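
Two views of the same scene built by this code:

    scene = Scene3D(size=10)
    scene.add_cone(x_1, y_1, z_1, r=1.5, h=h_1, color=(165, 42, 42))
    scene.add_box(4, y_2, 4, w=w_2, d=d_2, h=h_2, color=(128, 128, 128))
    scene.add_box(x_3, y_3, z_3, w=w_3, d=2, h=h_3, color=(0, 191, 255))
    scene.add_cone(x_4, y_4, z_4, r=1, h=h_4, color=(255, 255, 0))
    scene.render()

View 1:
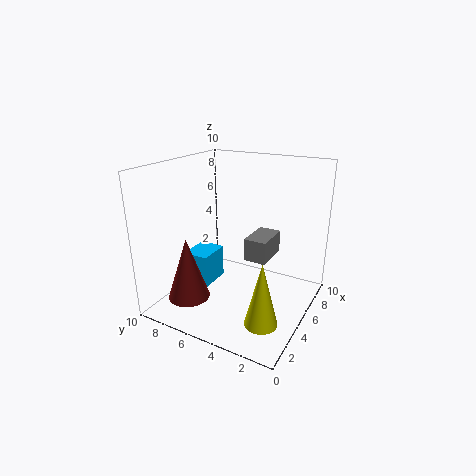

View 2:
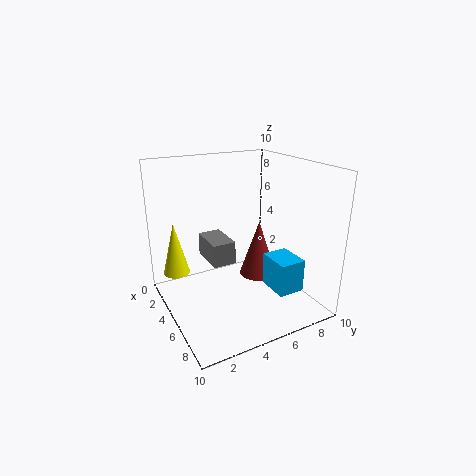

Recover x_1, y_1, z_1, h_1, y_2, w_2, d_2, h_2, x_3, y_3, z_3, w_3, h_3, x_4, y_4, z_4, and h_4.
x_1 = 3, y_1 = 8, z_1 = 0.5, h_1 = 4.5, y_2 = 2.5, w_2 = 2.5, d_2 = 1.5, h_2 = 1.5, x_3 = 4.5, y_3 = 7.5, z_3 = 0.5, w_3 = 2.5, h_3 = 2.5, x_4 = 1.5, y_4 = 1.5, z_4 = 1.5, h_4 = 4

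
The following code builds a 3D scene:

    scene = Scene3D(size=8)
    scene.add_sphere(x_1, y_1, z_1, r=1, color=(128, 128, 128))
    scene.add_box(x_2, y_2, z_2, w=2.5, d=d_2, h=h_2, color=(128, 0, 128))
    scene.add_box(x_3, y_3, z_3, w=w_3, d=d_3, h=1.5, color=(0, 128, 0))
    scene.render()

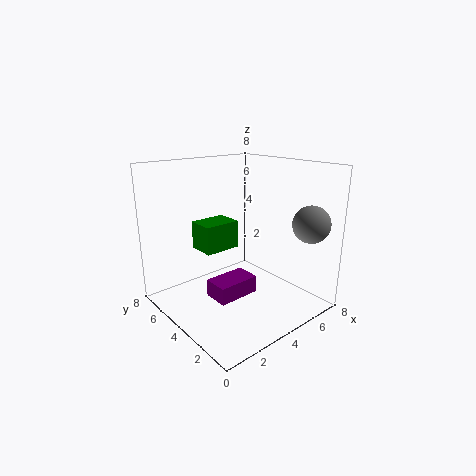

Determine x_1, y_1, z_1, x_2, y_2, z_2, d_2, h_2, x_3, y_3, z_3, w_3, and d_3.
x_1 = 6.5
y_1 = 1
z_1 = 5
x_2 = 2.5
y_2 = 3.5
z_2 = 0.5
d_2 = 1.5
h_2 = 1
x_3 = 2
y_3 = 4
z_3 = 3.5
w_3 = 2
d_3 = 1.5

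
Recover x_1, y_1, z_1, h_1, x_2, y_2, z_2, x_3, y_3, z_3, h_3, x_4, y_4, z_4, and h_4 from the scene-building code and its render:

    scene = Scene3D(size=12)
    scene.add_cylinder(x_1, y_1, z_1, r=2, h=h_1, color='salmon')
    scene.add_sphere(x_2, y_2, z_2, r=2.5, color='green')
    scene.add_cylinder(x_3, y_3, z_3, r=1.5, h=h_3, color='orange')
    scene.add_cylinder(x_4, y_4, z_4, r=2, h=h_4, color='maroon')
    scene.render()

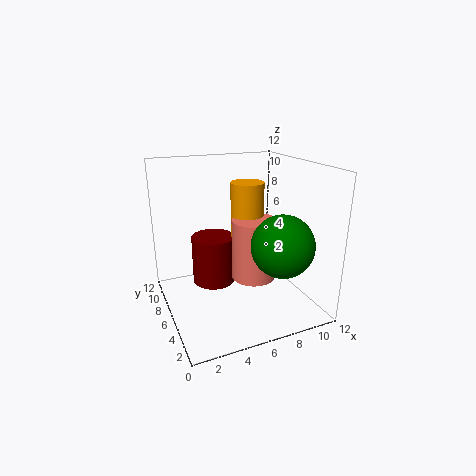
x_1 = 8
y_1 = 7
z_1 = 1.5
h_1 = 5.5
x_2 = 8.5
y_2 = 3
z_2 = 6
x_3 = 8
y_3 = 8.5
z_3 = 4
h_3 = 6
x_4 = 5
y_4 = 9.5
z_4 = 0.5
h_4 = 4.5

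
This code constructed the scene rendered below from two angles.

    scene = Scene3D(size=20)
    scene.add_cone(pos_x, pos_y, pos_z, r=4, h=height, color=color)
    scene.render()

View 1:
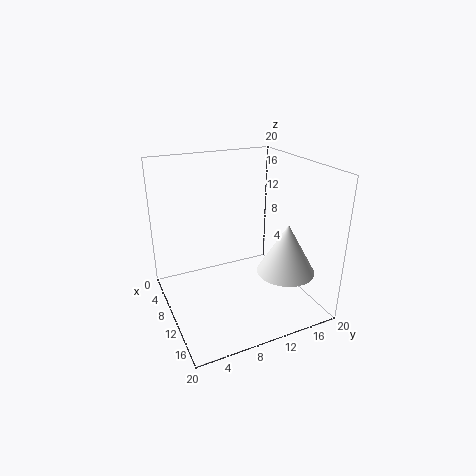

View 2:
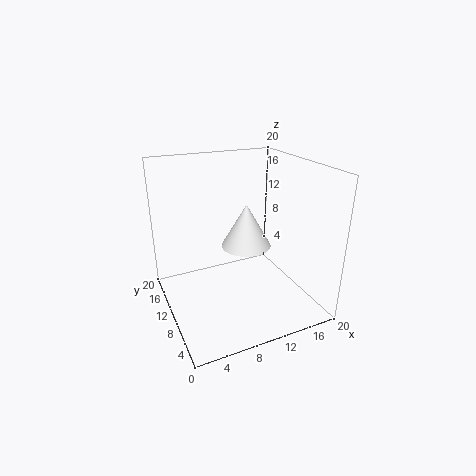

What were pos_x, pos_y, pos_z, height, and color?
pos_x = 14; pos_y = 15.5; pos_z = 5.5; height = 7; color = 'white'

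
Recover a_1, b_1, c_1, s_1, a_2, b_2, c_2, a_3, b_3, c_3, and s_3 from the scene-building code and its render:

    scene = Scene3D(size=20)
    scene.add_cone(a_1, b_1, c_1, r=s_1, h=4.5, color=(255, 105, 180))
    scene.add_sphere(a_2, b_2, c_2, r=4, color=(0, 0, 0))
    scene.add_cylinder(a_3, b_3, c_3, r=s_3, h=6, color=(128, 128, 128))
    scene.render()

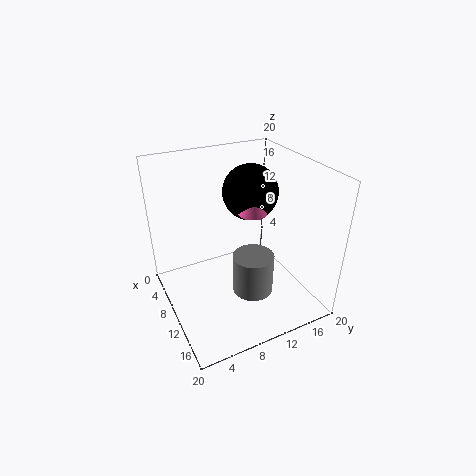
a_1 = 9.5, b_1 = 12.5, c_1 = 13, s_1 = 2, a_2 = 7, b_2 = 13.5, c_2 = 15, a_3 = 11, b_3 = 12, c_3 = 1, s_3 = 3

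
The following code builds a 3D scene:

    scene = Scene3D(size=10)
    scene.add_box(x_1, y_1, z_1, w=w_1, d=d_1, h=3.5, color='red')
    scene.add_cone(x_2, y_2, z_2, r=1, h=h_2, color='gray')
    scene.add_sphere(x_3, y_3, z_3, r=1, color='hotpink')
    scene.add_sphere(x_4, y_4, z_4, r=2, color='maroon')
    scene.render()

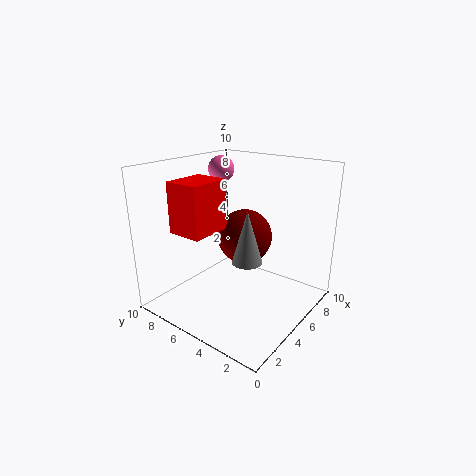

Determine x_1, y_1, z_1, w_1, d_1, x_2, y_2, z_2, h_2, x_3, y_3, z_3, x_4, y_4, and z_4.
x_1 = 2, y_1 = 6, z_1 = 5.5, w_1 = 3, d_1 = 2.5, x_2 = 4, y_2 = 3.5, z_2 = 4, h_2 = 3.5, x_3 = 7.5, y_3 = 8.5, z_3 = 9, x_4 = 6.5, y_4 = 5.5, z_4 = 4.5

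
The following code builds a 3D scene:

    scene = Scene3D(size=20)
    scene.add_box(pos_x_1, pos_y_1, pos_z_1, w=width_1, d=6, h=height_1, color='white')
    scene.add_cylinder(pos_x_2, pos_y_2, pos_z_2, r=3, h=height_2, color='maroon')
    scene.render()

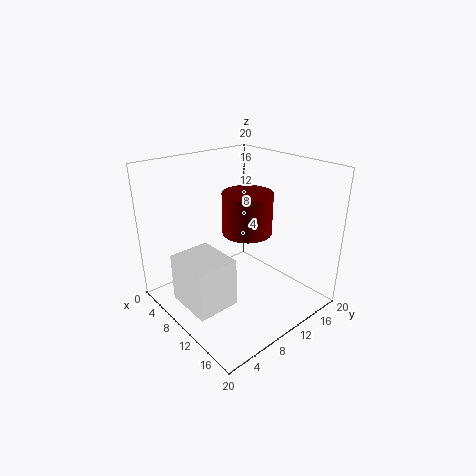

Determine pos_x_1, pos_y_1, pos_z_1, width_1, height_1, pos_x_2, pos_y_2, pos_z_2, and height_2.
pos_x_1 = 5, pos_y_1 = 2, pos_z_1 = 1, width_1 = 7, height_1 = 7, pos_x_2 = 14, pos_y_2 = 8, pos_z_2 = 13, height_2 = 5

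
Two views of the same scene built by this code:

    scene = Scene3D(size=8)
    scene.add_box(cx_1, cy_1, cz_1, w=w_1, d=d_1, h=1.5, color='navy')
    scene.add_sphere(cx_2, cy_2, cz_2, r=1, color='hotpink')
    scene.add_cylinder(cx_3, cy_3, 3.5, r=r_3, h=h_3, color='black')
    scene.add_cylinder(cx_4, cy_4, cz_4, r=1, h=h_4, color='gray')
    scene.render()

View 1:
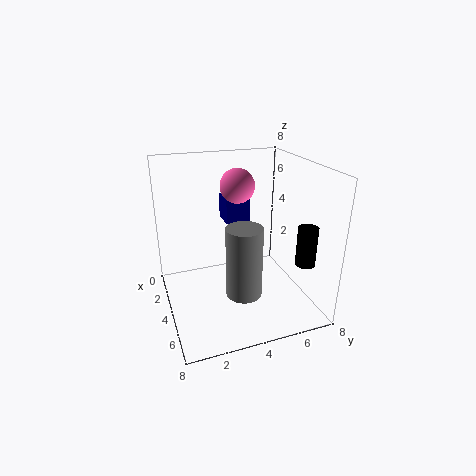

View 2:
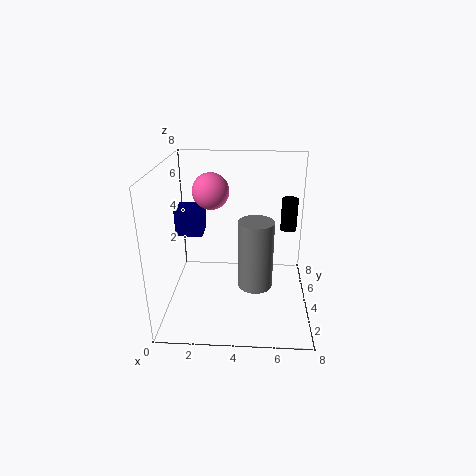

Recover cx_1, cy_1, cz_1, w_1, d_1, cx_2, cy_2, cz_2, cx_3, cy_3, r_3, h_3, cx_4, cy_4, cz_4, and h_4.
cx_1 = 0.5
cy_1 = 4
cz_1 = 4
w_1 = 1.5
d_1 = 1.5
cx_2 = 2.5
cy_2 = 4.5
cz_2 = 6.5
cx_3 = 7
cy_3 = 6.5
r_3 = 0.5
h_3 = 2
cx_4 = 5
cy_4 = 4
cz_4 = 1
h_4 = 4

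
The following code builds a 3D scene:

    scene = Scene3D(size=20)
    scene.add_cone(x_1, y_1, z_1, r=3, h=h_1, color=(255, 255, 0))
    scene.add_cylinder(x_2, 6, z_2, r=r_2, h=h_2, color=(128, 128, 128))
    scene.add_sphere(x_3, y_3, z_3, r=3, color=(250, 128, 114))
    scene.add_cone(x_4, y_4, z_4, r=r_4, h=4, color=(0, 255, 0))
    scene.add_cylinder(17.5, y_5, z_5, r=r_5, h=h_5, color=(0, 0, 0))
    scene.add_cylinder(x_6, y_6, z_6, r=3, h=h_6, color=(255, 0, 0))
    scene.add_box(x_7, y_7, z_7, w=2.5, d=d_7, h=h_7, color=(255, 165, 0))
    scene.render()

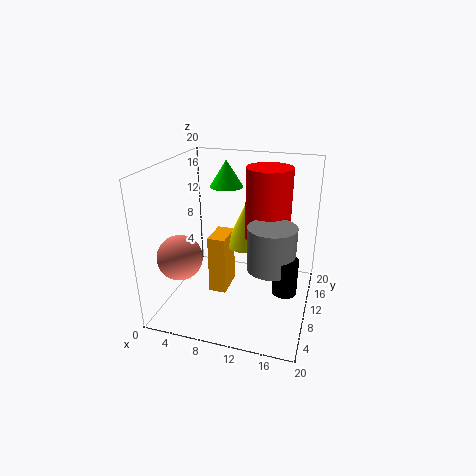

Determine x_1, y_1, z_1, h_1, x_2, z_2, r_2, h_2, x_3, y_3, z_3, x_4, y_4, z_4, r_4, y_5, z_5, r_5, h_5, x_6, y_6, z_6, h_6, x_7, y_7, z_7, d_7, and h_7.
x_1 = 10.5, y_1 = 12.5, z_1 = 8, h_1 = 6.5, x_2 = 15.5, z_2 = 8.5, r_2 = 3, h_2 = 5.5, x_3 = 3.5, y_3 = 5, z_3 = 8.5, x_4 = 6.5, y_4 = 15.5, z_4 = 15.5, r_4 = 2.5, y_5 = 5, z_5 = 6, r_5 = 1.5, h_5 = 4.5, x_6 = 14, y_6 = 10.5, z_6 = 10.5, h_6 = 9.5, x_7 = 6, y_7 = 8.5, z_7 = 1.5, d_7 = 4.5, h_7 = 8.5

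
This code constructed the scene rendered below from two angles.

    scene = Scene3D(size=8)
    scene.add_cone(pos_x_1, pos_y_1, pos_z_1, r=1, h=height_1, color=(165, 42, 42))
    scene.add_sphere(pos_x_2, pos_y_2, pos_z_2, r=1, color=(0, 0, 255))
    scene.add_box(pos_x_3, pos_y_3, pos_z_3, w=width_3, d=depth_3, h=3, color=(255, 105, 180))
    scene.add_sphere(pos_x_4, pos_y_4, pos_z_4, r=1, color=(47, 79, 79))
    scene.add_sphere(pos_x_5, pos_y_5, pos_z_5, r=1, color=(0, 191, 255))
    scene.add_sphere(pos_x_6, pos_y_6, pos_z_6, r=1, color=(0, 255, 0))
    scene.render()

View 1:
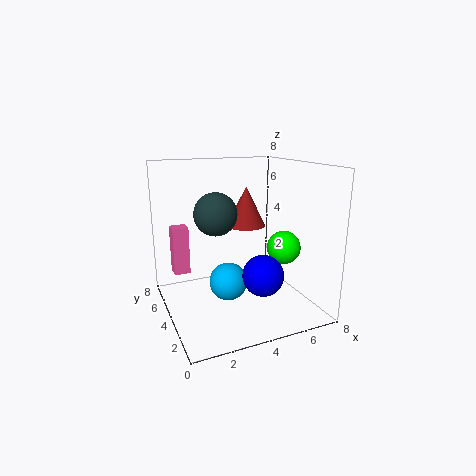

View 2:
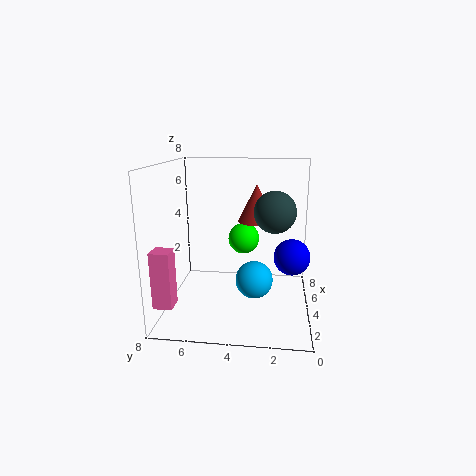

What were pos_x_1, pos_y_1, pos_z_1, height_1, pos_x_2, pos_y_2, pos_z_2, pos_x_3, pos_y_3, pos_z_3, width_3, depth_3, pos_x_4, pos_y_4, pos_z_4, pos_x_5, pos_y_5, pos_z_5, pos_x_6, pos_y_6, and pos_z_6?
pos_x_1 = 4
pos_y_1 = 3
pos_z_1 = 5
height_1 = 2
pos_x_2 = 4
pos_y_2 = 1
pos_z_2 = 3
pos_x_3 = 1
pos_y_3 = 7
pos_z_3 = 1
width_3 = 1
depth_3 = 1
pos_x_4 = 2
pos_y_4 = 2
pos_z_4 = 6
pos_x_5 = 3
pos_y_5 = 3
pos_z_5 = 2
pos_x_6 = 7
pos_y_6 = 4
pos_z_6 = 3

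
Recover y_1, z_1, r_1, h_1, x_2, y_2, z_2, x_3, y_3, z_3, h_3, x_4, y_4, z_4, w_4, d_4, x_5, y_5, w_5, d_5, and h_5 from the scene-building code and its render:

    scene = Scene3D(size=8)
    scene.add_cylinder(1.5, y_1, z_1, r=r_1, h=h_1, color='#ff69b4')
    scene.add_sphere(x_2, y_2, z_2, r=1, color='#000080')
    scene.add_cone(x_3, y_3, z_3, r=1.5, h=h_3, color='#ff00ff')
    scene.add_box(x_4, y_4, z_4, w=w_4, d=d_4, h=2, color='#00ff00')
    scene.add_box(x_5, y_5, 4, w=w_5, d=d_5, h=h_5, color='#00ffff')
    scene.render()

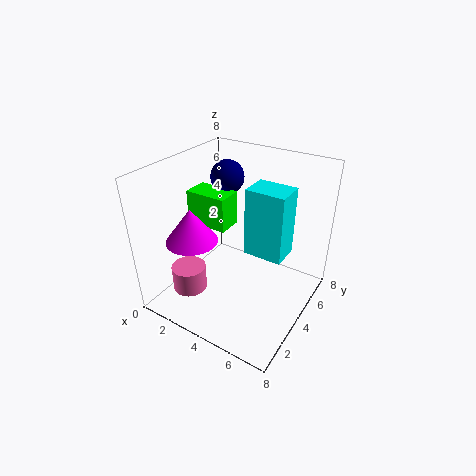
y_1 = 2.5, z_1 = 0.5, r_1 = 1, h_1 = 1.5, x_2 = 2, y_2 = 6, z_2 = 6.5, x_3 = 1.5, y_3 = 3, z_3 = 3.5, h_3 = 2, x_4 = 0.5, y_4 = 4, z_4 = 4, w_4 = 2.5, d_4 = 1.5, x_5 = 5, y_5 = 3, w_5 = 2, d_5 = 1.5, h_5 = 3.5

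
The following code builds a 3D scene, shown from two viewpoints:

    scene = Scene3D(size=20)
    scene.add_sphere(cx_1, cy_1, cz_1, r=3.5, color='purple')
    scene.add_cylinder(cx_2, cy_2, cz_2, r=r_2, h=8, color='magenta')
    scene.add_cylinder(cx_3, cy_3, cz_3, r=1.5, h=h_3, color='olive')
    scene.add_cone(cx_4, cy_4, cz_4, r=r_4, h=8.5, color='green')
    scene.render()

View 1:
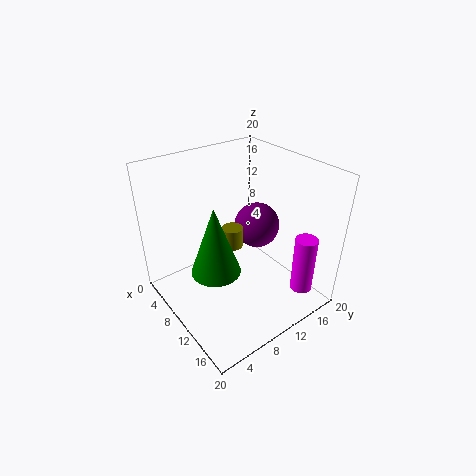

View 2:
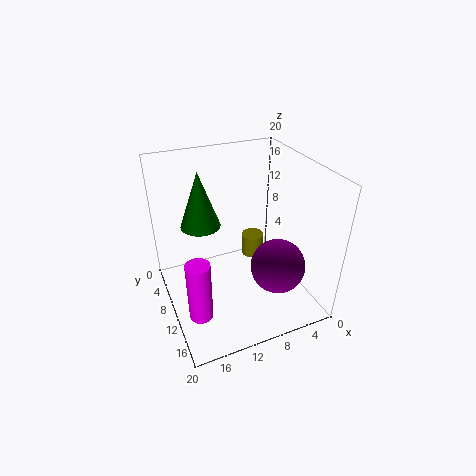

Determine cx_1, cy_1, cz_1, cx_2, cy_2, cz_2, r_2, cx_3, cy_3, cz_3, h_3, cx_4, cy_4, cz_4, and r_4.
cx_1 = 7
cy_1 = 16
cz_1 = 8.5
cx_2 = 17.5
cy_2 = 15.5
cz_2 = 3.5
r_2 = 1.5
cx_3 = 8
cy_3 = 10.5
cz_3 = 7.5
h_3 = 3
cx_4 = 13.5
cy_4 = 4
cz_4 = 9.5
r_4 = 3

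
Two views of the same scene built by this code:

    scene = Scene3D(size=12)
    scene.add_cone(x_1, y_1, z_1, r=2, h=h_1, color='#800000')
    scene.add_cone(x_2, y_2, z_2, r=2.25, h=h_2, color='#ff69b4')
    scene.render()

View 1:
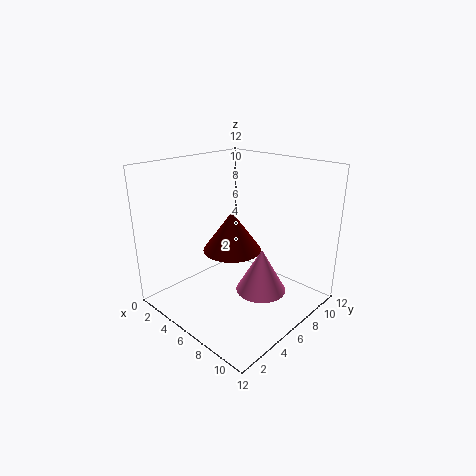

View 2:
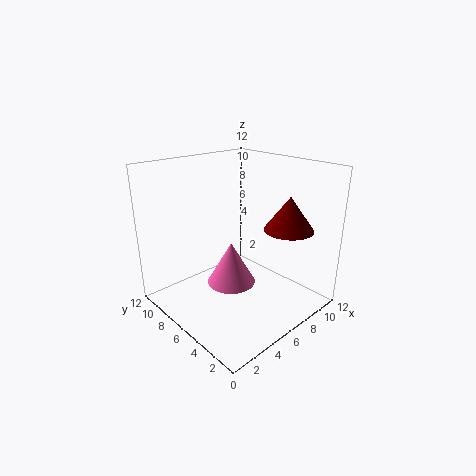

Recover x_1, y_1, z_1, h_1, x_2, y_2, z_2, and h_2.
x_1 = 8.5
y_1 = 2.75
z_1 = 7
h_1 = 2.75
x_2 = 7
y_2 = 8
z_2 = 0.5
h_2 = 4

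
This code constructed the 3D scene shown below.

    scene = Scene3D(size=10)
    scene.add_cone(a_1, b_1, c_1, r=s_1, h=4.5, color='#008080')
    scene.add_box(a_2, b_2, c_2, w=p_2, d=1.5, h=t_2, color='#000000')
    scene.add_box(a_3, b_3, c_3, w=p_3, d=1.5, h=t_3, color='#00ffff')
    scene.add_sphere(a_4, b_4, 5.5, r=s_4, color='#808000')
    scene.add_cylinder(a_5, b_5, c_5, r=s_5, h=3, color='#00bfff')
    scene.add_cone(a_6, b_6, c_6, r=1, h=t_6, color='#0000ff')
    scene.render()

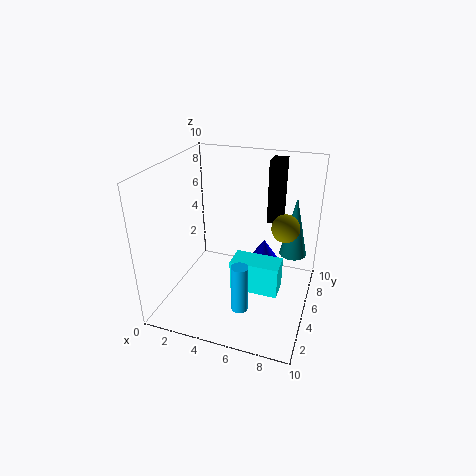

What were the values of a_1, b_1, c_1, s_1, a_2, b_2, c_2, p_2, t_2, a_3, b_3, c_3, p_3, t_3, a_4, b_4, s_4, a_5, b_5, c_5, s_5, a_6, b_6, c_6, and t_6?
a_1 = 8.5; b_1 = 7.5; c_1 = 3; s_1 = 1; a_2 = 6.5; b_2 = 7; c_2 = 5.5; p_2 = 1; t_2 = 4.5; a_3 = 5.5; b_3 = 2; c_3 = 3; p_3 = 3; t_3 = 2; a_4 = 8; b_4 = 6.5; s_4 = 1; a_5 = 6.5; b_5 = 1; c_5 = 2.5; s_5 = 0.5; a_6 = 7; b_6 = 4.5; c_6 = 4; t_6 = 1.5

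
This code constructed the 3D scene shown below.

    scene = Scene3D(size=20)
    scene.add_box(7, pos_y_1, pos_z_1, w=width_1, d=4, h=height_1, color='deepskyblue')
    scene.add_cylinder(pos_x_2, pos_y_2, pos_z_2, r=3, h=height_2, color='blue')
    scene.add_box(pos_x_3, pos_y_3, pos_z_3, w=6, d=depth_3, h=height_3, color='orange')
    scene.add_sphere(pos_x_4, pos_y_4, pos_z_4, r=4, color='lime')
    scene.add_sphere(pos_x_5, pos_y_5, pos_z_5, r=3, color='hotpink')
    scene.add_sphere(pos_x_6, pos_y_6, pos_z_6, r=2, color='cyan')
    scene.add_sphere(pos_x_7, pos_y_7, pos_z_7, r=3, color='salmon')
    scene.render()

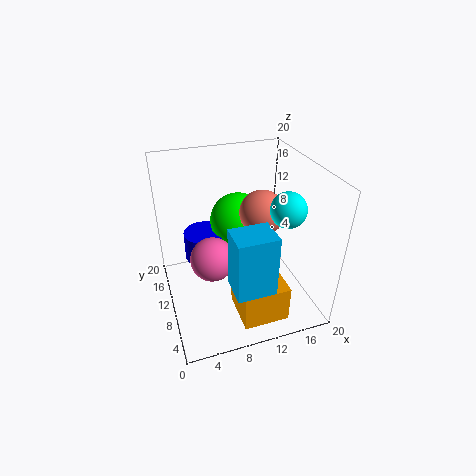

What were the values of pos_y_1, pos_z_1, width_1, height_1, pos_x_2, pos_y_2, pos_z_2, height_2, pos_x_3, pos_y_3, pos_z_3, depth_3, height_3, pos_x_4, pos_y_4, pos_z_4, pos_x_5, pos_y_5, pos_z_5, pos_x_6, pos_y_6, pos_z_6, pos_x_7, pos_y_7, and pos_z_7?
pos_y_1 = 1, pos_z_1 = 7, width_1 = 5, height_1 = 8, pos_x_2 = 6, pos_y_2 = 13, pos_z_2 = 6, height_2 = 4, pos_x_3 = 8, pos_y_3 = 1, pos_z_3 = 2, depth_3 = 6, height_3 = 5, pos_x_4 = 11, pos_y_4 = 13, pos_z_4 = 11, pos_x_5 = 6, pos_y_5 = 9, pos_z_5 = 8, pos_x_6 = 13, pos_y_6 = 2, pos_z_6 = 18, pos_x_7 = 13, pos_y_7 = 9, pos_z_7 = 14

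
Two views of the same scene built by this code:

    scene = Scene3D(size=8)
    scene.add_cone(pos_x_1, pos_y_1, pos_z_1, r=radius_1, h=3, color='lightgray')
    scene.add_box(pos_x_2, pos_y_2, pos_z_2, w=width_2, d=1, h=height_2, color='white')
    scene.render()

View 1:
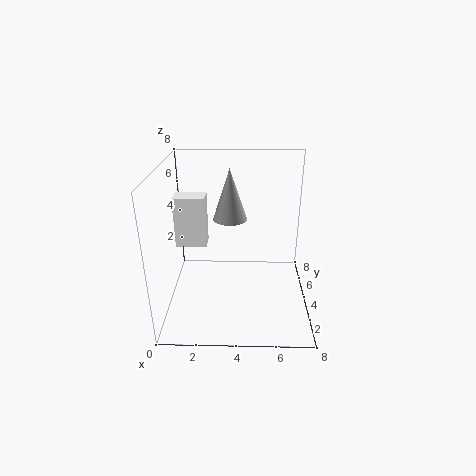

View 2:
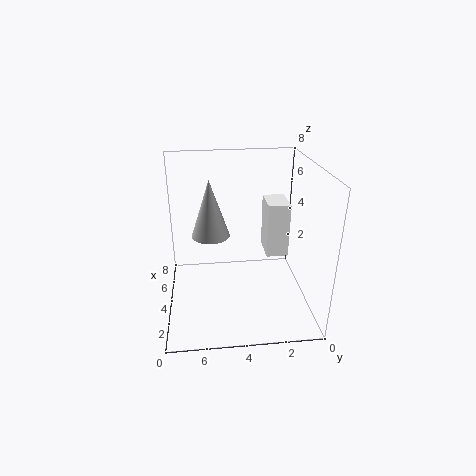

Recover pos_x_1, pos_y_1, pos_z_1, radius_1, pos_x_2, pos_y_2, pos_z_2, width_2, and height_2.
pos_x_1 = 3.5
pos_y_1 = 5.5
pos_z_1 = 4.5
radius_1 = 1
pos_x_2 = 1
pos_y_2 = 2
pos_z_2 = 4.5
width_2 = 1.5
height_2 = 2.5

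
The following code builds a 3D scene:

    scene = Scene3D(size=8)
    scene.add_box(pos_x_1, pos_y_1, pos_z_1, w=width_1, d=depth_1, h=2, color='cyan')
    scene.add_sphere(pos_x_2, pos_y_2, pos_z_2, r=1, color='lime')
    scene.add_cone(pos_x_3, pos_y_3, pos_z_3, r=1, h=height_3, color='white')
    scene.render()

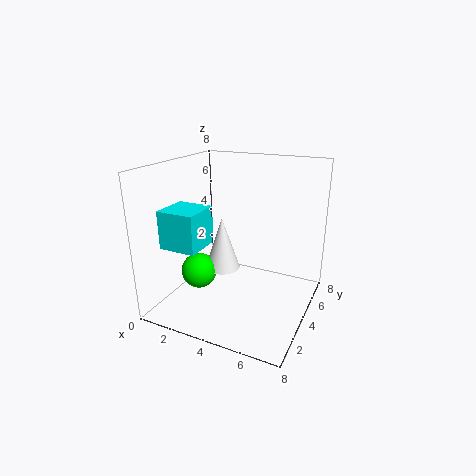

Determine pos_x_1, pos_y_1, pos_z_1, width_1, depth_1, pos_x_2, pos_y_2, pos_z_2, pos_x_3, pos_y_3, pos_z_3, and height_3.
pos_x_1 = 1
pos_y_1 = 1
pos_z_1 = 4
width_1 = 2
depth_1 = 2
pos_x_2 = 2
pos_y_2 = 3
pos_z_2 = 2
pos_x_3 = 3
pos_y_3 = 4
pos_z_3 = 2
height_3 = 3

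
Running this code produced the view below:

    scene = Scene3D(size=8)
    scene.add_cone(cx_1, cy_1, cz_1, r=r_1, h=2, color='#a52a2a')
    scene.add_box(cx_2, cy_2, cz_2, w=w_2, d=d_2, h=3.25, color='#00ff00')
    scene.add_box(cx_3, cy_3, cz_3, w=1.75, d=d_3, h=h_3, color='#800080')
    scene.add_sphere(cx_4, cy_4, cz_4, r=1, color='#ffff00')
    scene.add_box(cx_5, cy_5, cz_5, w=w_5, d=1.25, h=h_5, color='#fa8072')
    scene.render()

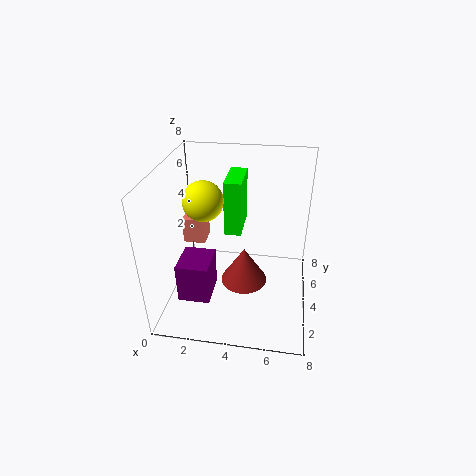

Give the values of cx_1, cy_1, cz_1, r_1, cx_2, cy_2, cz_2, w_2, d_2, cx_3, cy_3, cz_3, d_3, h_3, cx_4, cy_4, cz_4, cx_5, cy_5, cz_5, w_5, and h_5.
cx_1 = 4.5; cy_1 = 3; cz_1 = 2; r_1 = 1.25; cx_2 = 3; cy_2 = 5; cz_2 = 3.5; w_2 = 1; d_2 = 2.5; cx_3 = 1; cy_3 = 1.75; cz_3 = 1; d_3 = 2; h_3 = 2.25; cx_4 = 2.5; cy_4 = 2.75; cz_4 = 6.75; cx_5 = 0.75; cy_5 = 4.25; cz_5 = 3.25; w_5 = 1.25; h_5 = 1.5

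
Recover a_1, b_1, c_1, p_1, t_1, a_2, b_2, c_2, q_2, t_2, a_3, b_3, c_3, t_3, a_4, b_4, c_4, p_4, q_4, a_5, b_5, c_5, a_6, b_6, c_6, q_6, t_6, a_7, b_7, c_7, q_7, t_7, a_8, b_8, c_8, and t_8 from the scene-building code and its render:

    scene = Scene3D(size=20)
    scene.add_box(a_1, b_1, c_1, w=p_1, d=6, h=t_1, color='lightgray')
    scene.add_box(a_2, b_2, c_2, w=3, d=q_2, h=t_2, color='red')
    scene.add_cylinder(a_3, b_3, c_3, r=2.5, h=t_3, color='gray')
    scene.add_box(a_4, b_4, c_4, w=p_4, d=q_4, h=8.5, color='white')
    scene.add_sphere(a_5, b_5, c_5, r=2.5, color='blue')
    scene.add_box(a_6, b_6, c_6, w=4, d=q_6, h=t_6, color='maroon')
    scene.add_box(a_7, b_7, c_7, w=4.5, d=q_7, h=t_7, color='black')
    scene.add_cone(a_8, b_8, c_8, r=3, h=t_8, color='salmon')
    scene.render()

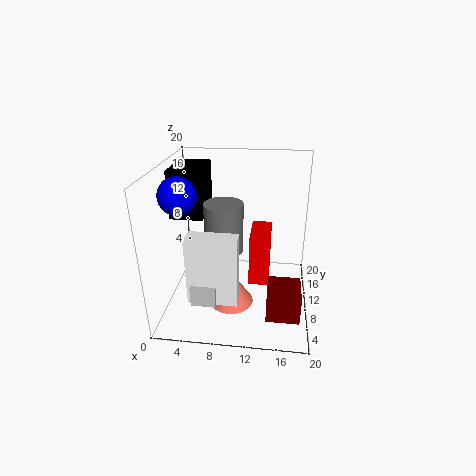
a_1 = 5.5, b_1 = 0.5, c_1 = 5.5, p_1 = 3, t_1 = 2.5, a_2 = 11.5, b_2 = 10.5, c_2 = 2, q_2 = 6.5, t_2 = 7.5, a_3 = 8.5, b_3 = 7.5, c_3 = 9.5, t_3 = 6.5, a_4 = 5, b_4 = 1, c_4 = 5.5, p_4 = 6, q_4 = 2.5, a_5 = 2.5, b_5 = 8, c_5 = 16.5, a_6 = 14.5, b_6 = 0.5, c_6 = 4, q_6 = 4.5, t_6 = 3.5, a_7 = 1, b_7 = 8.5, c_7 = 13, q_7 = 6.5, t_7 = 6.5, a_8 = 9.5, b_8 = 6.5, c_8 = 2, t_8 = 4.5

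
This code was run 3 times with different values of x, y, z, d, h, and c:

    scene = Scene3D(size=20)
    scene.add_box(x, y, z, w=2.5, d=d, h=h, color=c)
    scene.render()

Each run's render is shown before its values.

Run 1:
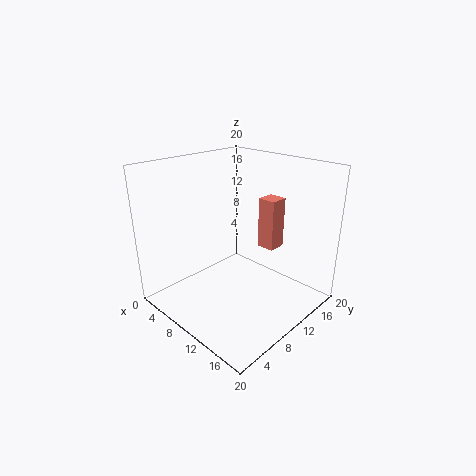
x = 11.5
y = 12.5
z = 8.5
d = 2.5
h = 7
c = 'salmon'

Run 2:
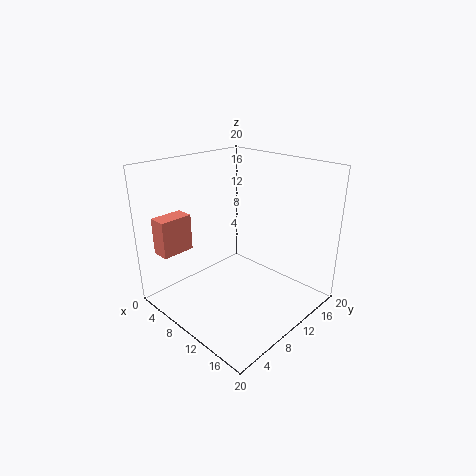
x = 3
y = 1
z = 8.5
d = 4.5
h = 5
c = 'salmon'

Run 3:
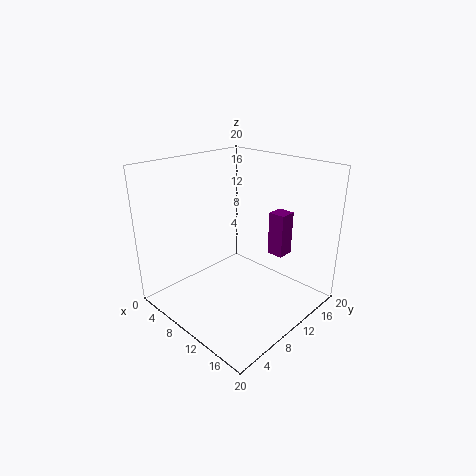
x = 11
y = 15.5
z = 6
d = 2.5
h = 6.5
c = 'purple'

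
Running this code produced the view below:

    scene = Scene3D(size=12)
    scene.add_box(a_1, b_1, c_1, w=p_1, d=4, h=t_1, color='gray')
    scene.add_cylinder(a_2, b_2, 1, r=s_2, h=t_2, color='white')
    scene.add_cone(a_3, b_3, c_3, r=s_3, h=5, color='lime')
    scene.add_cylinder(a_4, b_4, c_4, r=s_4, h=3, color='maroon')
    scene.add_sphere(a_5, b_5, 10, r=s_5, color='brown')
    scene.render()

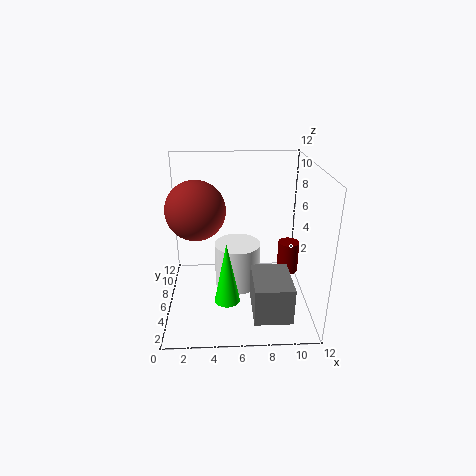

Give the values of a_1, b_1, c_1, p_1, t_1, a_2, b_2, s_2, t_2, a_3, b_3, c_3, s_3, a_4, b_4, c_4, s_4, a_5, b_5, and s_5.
a_1 = 7, b_1 = 1, c_1 = 1, p_1 = 3, t_1 = 3, a_2 = 6, b_2 = 7, s_2 = 2, t_2 = 4, a_3 = 5, b_3 = 3, c_3 = 2, s_3 = 1, a_4 = 11, b_4 = 9, c_4 = 1, s_4 = 1, a_5 = 3, b_5 = 2, s_5 = 2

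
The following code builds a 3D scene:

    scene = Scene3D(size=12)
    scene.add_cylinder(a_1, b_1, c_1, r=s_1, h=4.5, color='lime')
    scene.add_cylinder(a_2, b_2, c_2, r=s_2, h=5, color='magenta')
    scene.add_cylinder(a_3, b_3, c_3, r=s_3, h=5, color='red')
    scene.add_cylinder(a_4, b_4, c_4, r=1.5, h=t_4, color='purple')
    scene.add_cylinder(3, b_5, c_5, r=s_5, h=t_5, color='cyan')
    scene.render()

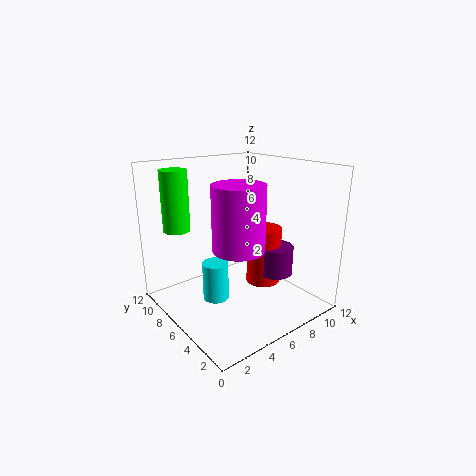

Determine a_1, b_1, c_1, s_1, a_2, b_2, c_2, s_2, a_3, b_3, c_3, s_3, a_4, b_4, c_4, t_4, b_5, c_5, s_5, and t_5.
a_1 = 1; b_1 = 7; c_1 = 7.5; s_1 = 1; a_2 = 4.5; b_2 = 4; c_2 = 6; s_2 = 2; a_3 = 8.5; b_3 = 5.5; c_3 = 1.5; s_3 = 1.5; a_4 = 9; b_4 = 4.5; c_4 = 2.5; t_4 = 2.5; b_5 = 5; c_5 = 2; s_5 = 1; t_5 = 3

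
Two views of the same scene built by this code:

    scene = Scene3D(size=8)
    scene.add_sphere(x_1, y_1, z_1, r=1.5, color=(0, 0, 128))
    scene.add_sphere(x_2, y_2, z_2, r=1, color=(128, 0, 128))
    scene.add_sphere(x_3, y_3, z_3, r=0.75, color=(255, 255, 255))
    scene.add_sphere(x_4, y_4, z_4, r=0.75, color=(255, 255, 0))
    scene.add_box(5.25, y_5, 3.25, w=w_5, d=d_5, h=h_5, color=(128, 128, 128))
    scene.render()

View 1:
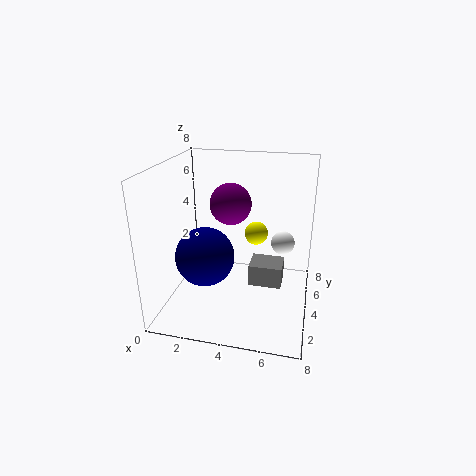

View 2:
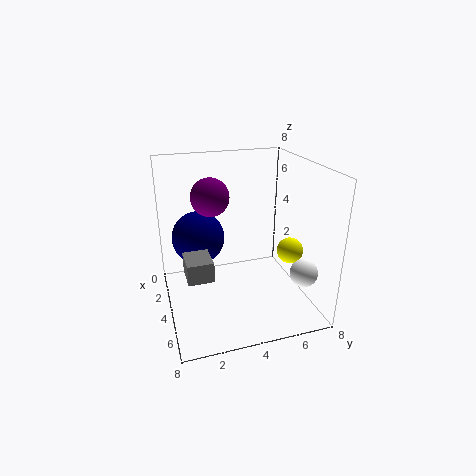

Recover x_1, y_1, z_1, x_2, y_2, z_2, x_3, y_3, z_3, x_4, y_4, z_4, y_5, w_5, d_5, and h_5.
x_1 = 2.75; y_1 = 2; z_1 = 3.75; x_2 = 4; y_2 = 2.5; z_2 = 6.5; x_3 = 6.25; y_3 = 7; z_3 = 2.5; x_4 = 4.5; y_4 = 7; z_4 = 3; y_5 = 0.75; w_5 = 1.5; d_5 = 1.25; h_5 = 1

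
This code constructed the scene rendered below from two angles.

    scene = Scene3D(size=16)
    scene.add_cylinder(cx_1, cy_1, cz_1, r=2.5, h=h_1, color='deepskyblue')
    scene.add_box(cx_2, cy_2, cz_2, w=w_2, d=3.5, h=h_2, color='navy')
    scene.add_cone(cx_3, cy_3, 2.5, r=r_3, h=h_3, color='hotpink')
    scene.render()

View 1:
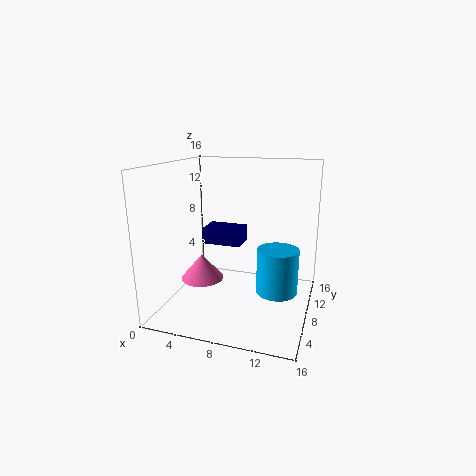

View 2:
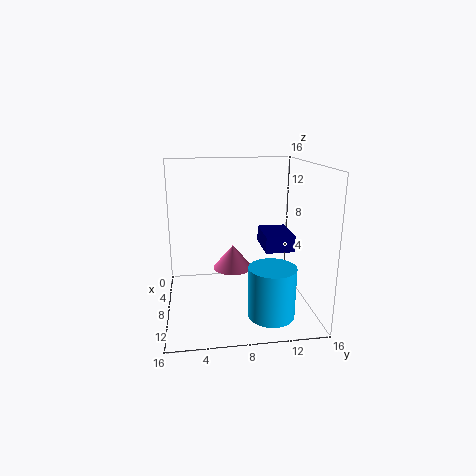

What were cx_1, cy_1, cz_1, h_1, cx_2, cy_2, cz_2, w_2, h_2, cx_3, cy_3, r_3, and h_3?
cx_1 = 12, cy_1 = 11, cz_1 = 0.5, h_1 = 5.5, cx_2 = 2, cy_2 = 11.5, cz_2 = 5.5, w_2 = 5, h_2 = 2, cx_3 = 3.5, cy_3 = 8, r_3 = 2.5, h_3 = 3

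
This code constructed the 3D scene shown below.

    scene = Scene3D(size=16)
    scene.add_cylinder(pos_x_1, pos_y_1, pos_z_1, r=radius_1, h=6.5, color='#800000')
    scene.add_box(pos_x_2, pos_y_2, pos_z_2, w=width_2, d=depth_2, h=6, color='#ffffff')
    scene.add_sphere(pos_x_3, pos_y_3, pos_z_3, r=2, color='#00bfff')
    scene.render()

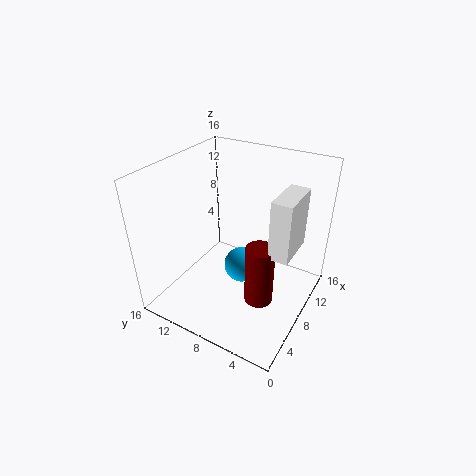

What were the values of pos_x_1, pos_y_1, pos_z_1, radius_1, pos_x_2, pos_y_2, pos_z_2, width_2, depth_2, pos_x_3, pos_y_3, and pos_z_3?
pos_x_1 = 5.5
pos_y_1 = 4
pos_z_1 = 3
radius_1 = 1.5
pos_x_2 = 5
pos_y_2 = 1
pos_z_2 = 9
width_2 = 4.5
depth_2 = 2
pos_x_3 = 8
pos_y_3 = 7.5
pos_z_3 = 4.5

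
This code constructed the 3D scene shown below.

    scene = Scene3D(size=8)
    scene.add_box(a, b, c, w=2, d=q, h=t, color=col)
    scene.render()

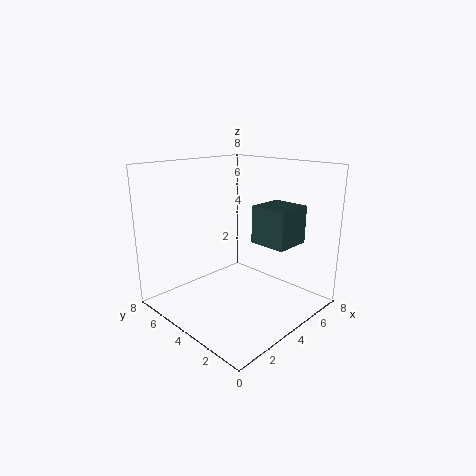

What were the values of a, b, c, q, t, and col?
a = 4; b = 1; c = 4; q = 2; t = 2; col = 'darkslategray'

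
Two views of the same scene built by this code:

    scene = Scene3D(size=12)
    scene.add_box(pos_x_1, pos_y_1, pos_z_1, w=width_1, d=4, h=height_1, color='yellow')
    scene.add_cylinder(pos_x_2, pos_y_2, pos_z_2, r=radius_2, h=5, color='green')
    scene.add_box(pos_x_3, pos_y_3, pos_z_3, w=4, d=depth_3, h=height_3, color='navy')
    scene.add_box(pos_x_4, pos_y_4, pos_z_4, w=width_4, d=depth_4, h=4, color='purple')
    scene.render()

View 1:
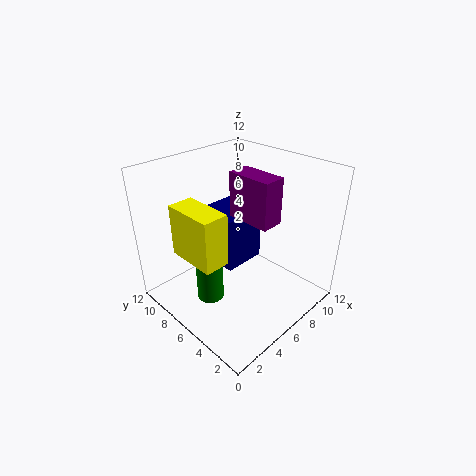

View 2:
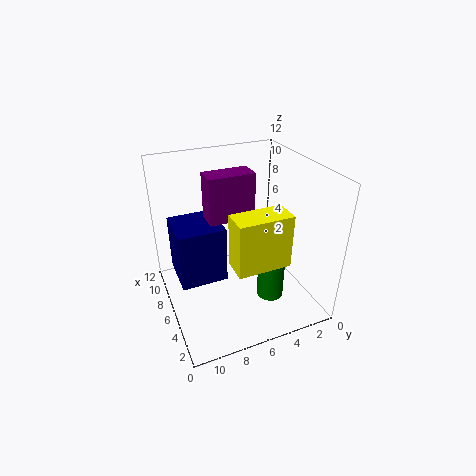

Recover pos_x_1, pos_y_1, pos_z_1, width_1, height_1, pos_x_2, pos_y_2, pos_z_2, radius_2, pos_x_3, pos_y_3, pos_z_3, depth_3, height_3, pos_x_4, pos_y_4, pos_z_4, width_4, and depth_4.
pos_x_1 = 1
pos_y_1 = 4
pos_z_1 = 6
width_1 = 2
height_1 = 4
pos_x_2 = 2
pos_y_2 = 5
pos_z_2 = 3
radius_2 = 1
pos_x_3 = 6
pos_y_3 = 7
pos_z_3 = 2
depth_3 = 4
height_3 = 5
pos_x_4 = 7
pos_y_4 = 4
pos_z_4 = 7
width_4 = 2
depth_4 = 4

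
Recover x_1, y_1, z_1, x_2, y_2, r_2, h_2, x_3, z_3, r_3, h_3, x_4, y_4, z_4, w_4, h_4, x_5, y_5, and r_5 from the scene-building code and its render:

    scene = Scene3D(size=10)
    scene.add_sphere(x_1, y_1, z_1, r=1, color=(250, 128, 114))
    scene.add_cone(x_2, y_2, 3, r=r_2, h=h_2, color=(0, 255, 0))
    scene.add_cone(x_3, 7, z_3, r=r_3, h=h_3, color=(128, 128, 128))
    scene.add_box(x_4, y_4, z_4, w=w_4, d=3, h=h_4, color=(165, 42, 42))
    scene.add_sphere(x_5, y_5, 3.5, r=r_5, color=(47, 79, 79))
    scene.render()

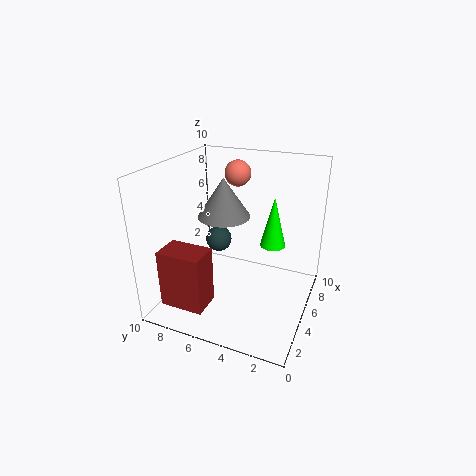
x_1 = 8.5; y_1 = 6.5; z_1 = 8.5; x_2 = 8.5; y_2 = 3.5; r_2 = 1; h_2 = 4; x_3 = 7; z_3 = 5.5; r_3 = 2; h_3 = 3; x_4 = 1; y_4 = 6; z_4 = 1; w_4 = 2; h_4 = 4; x_5 = 7; y_5 = 7.5; r_5 = 1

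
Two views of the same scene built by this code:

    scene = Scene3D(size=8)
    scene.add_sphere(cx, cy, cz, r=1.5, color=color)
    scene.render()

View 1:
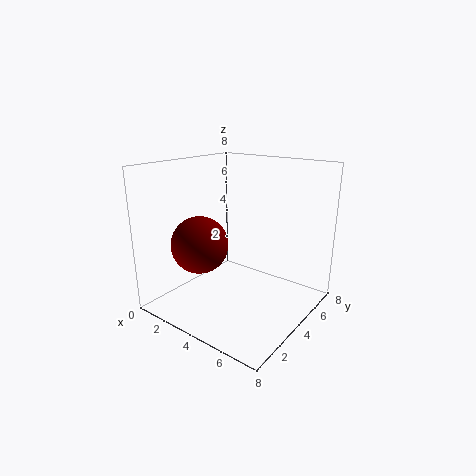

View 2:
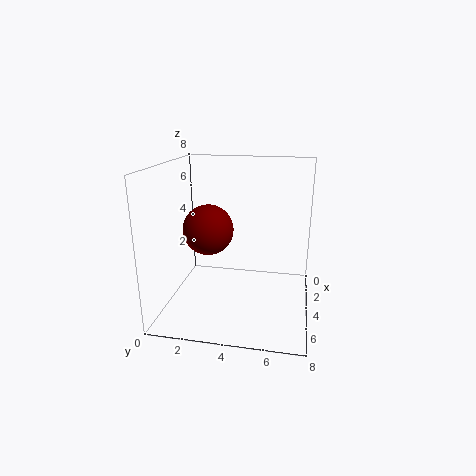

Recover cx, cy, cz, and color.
cx = 3
cy = 2
cz = 4
color = 'maroon'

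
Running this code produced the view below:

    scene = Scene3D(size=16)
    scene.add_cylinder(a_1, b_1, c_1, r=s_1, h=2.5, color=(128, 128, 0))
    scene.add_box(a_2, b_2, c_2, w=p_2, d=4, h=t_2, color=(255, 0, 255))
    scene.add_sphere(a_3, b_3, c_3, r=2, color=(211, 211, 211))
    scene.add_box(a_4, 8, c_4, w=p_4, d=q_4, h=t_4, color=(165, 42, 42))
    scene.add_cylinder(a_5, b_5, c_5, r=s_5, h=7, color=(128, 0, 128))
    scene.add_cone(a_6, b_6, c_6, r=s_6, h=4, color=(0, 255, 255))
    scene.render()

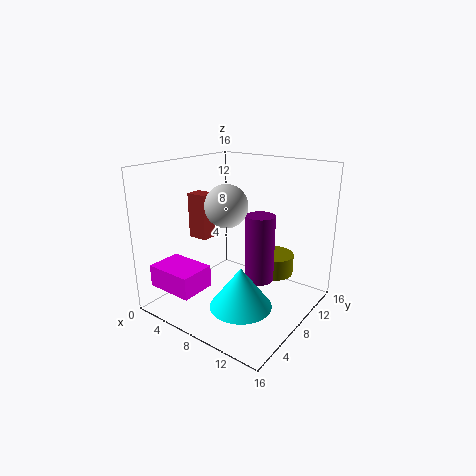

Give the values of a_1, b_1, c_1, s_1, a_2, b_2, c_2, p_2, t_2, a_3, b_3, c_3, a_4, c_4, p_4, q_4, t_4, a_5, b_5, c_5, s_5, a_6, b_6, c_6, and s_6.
a_1 = 9.5, b_1 = 13.5, c_1 = 2, s_1 = 2.5, a_2 = 0.5, b_2 = 1.5, c_2 = 2.5, p_2 = 5.5, t_2 = 2.5, a_3 = 10, b_3 = 3.5, c_3 = 13, a_4 = 0.5, c_4 = 6.5, p_4 = 2.5, q_4 = 2, t_4 = 5.5, a_5 = 11.5, b_5 = 7, c_5 = 4.5, s_5 = 1.5, a_6 = 12, b_6 = 3, c_6 = 3.5, s_6 = 3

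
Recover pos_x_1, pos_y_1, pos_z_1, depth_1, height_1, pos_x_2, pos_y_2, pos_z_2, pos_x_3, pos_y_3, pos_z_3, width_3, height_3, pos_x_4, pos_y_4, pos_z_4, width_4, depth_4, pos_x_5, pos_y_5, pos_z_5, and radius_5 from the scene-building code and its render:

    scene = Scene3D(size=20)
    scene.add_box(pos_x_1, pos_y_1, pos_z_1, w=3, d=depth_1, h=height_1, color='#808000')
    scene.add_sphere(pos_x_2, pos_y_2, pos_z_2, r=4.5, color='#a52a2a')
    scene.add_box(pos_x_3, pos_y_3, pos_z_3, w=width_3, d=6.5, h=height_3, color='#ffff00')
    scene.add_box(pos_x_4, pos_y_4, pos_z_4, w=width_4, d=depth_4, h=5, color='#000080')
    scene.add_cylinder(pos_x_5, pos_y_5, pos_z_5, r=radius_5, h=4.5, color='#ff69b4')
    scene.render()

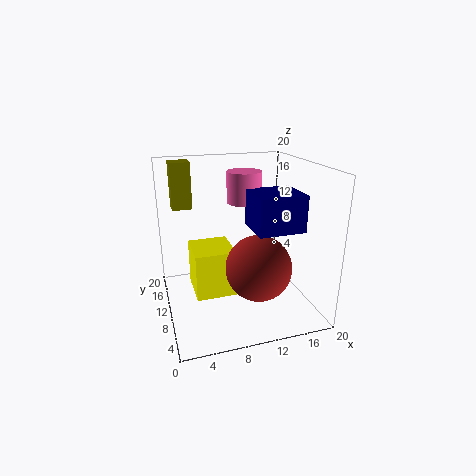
pos_x_1 = 2; pos_y_1 = 17; pos_z_1 = 12.5; depth_1 = 3; height_1 = 7; pos_x_2 = 12; pos_y_2 = 7; pos_z_2 = 6.5; pos_x_3 = 4; pos_y_3 = 10.5; pos_z_3 = 0.5; width_3 = 6; height_3 = 7; pos_x_4 = 11.5; pos_y_4 = 5.5; pos_z_4 = 11.5; width_4 = 6.5; depth_4 = 6; pos_x_5 = 12; pos_y_5 = 13.5; pos_z_5 = 14; radius_5 = 2.5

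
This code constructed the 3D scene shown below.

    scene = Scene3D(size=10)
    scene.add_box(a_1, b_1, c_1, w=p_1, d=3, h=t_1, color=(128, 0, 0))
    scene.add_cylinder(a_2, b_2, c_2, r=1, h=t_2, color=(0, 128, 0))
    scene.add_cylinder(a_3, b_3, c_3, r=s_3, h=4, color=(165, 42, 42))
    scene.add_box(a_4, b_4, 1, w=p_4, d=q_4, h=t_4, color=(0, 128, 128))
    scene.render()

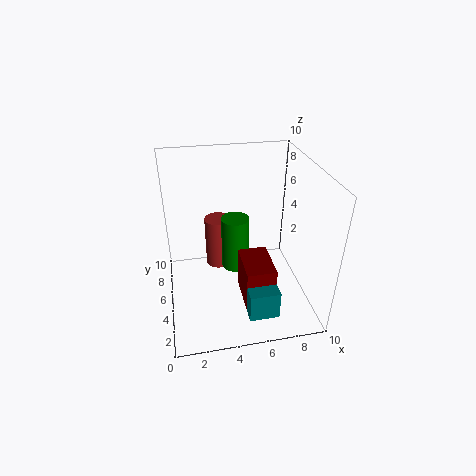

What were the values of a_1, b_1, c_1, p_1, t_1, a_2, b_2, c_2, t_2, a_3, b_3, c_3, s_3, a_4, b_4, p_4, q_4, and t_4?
a_1 = 5, b_1 = 2, c_1 = 1, p_1 = 2, t_1 = 3, a_2 = 5, b_2 = 6, c_2 = 2, t_2 = 4, a_3 = 4, b_3 = 8, c_3 = 1, s_3 = 1, a_4 = 5, b_4 = 1, p_4 = 2, q_4 = 2, t_4 = 2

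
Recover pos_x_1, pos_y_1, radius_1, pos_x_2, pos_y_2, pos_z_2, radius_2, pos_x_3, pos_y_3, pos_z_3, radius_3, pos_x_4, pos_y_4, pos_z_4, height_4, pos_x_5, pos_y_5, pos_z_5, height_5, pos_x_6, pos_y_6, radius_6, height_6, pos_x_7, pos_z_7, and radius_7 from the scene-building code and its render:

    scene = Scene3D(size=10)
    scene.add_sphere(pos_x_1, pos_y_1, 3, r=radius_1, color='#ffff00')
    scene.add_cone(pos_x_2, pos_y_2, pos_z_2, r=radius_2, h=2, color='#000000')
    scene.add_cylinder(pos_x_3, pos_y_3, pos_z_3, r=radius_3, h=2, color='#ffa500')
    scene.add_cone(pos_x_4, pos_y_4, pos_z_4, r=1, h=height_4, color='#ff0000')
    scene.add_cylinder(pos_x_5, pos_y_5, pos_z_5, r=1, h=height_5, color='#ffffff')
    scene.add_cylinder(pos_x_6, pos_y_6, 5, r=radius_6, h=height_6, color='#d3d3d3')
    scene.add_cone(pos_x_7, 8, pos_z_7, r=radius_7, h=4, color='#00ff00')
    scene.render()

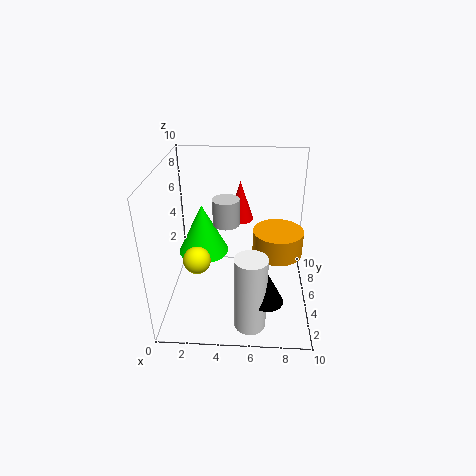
pos_x_1 = 2, pos_y_1 = 5, radius_1 = 1, pos_x_2 = 7, pos_y_2 = 1, pos_z_2 = 3, radius_2 = 1, pos_x_3 = 8, pos_y_3 = 8, pos_z_3 = 2, radius_3 = 2, pos_x_4 = 5, pos_y_4 = 8, pos_z_4 = 5, height_4 = 3, pos_x_5 = 6, pos_y_5 = 1, pos_z_5 = 1, height_5 = 5, pos_x_6 = 4, pos_y_6 = 7, radius_6 = 1, height_6 = 2, pos_x_7 = 2, pos_z_7 = 2, radius_7 = 2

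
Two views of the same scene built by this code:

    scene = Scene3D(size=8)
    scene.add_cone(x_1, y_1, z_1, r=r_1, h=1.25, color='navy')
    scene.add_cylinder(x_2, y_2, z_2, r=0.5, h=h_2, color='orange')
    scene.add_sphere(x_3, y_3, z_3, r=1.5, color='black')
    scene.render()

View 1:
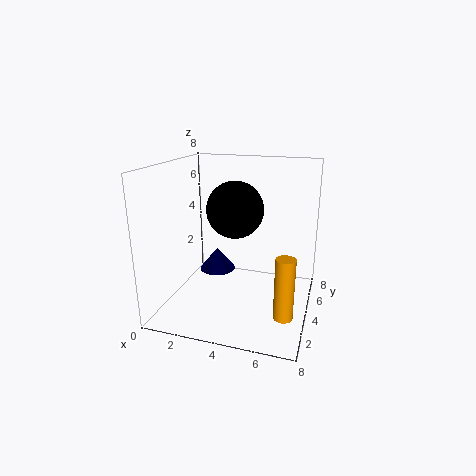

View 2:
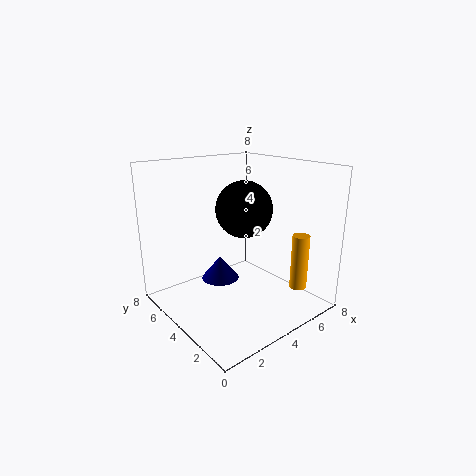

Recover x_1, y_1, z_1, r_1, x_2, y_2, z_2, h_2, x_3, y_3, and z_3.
x_1 = 2.75
y_1 = 4
z_1 = 2
r_1 = 1
x_2 = 7
y_2 = 2
z_2 = 0.75
h_2 = 3.25
x_3 = 4
y_3 = 3.5
z_3 = 5.75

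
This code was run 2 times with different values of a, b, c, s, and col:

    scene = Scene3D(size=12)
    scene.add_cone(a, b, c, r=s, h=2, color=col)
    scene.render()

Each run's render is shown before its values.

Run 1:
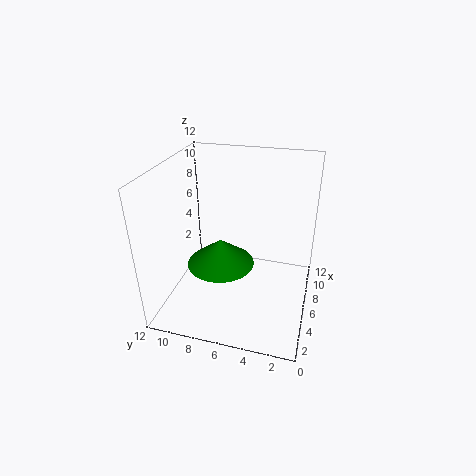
a = 3
b = 6.5
c = 5.5
s = 2.5
col = 'green'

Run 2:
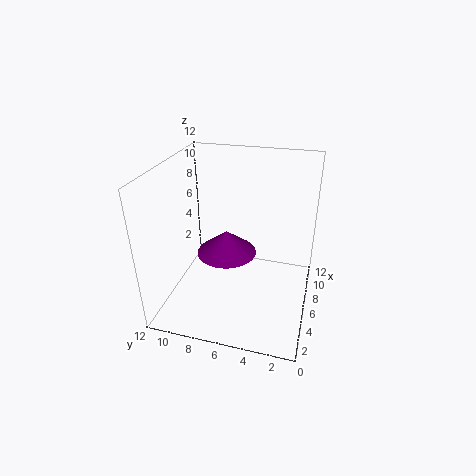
a = 6
b = 7
c = 4.5
s = 2.5
col = 'purple'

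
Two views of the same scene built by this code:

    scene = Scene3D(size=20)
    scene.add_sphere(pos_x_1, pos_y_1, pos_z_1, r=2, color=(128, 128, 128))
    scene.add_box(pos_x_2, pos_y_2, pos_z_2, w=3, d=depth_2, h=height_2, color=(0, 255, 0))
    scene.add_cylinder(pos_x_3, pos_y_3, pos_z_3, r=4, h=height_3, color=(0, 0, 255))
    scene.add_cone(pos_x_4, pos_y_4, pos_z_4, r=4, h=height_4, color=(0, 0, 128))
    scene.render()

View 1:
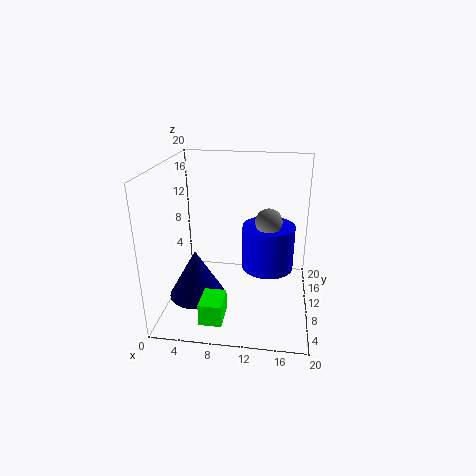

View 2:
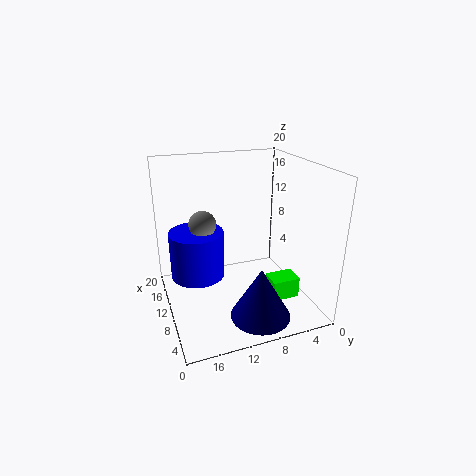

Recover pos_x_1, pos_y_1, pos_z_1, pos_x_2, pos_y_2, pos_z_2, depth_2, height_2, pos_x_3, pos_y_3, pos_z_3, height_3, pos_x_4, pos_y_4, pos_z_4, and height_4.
pos_x_1 = 14
pos_y_1 = 14
pos_z_1 = 11
pos_x_2 = 6
pos_y_2 = 2
pos_z_2 = 1
depth_2 = 4
height_2 = 3
pos_x_3 = 14
pos_y_3 = 15
pos_z_3 = 3
height_3 = 7
pos_x_4 = 4
pos_y_4 = 9
pos_z_4 = 1
height_4 = 7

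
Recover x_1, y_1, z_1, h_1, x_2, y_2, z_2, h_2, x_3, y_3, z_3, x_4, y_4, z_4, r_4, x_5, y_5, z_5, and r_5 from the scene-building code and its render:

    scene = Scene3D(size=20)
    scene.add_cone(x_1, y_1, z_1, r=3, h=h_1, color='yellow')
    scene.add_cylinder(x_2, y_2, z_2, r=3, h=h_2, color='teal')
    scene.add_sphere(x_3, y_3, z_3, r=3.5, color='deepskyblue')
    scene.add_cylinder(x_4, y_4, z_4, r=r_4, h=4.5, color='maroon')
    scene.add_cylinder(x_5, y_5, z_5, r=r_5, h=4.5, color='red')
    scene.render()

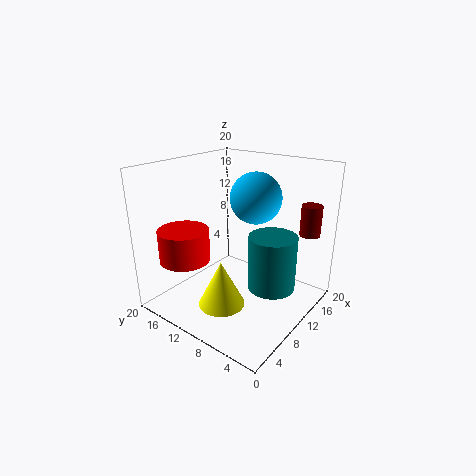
x_1 = 4.5; y_1 = 8.5; z_1 = 3; h_1 = 6; x_2 = 8.5; y_2 = 3.5; z_2 = 5.5; h_2 = 7; x_3 = 12; y_3 = 8.5; z_3 = 15.5; x_4 = 18; y_4 = 3; z_4 = 9.5; r_4 = 1.5; x_5 = 5; y_5 = 15.5; z_5 = 7; r_5 = 3.5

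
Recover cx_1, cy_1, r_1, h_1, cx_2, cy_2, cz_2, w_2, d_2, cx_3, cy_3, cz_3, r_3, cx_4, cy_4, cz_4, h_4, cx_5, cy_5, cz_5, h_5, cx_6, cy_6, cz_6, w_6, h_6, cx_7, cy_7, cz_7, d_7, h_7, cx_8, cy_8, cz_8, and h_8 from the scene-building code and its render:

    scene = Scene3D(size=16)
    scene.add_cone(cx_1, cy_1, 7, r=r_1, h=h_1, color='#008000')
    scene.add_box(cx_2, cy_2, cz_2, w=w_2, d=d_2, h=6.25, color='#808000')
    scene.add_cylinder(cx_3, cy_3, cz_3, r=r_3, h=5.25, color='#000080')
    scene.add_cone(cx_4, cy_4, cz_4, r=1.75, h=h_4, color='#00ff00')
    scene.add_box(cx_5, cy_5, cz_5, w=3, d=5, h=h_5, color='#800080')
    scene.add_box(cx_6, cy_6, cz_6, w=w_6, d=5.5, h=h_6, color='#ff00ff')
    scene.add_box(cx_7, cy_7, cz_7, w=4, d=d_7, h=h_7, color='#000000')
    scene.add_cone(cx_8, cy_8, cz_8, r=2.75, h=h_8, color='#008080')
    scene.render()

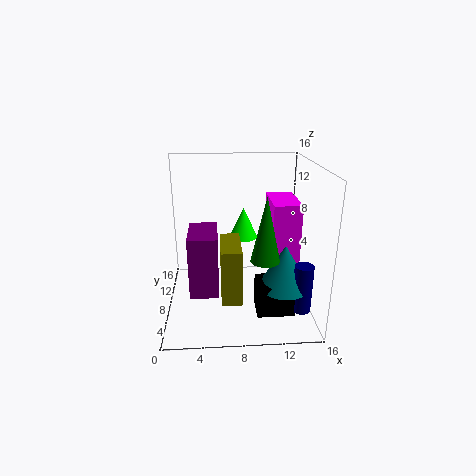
cx_1 = 10.5
cy_1 = 4.25
r_1 = 1.5
h_1 = 6.75
cx_2 = 6
cy_2 = 4.5
cz_2 = 1.5
w_2 = 2.25
d_2 = 5.5
cx_3 = 14.5
cy_3 = 3.75
cz_3 = 1.25
r_3 = 1
cx_4 = 9
cy_4 = 12.5
cz_4 = 6.25
h_4 = 3.75
cx_5 = 2.75
cy_5 = 3.5
cz_5 = 3.25
h_5 = 6.5
cx_6 = 11.5
cy_6 = 5.75
cz_6 = 5.75
w_6 = 3
h_6 = 6.5
cx_7 = 9.75
cy_7 = 3.25
cz_7 = 0.75
d_7 = 3.25
h_7 = 3.5
cx_8 = 12.75
cy_8 = 5
cz_8 = 3.5
h_8 = 4.75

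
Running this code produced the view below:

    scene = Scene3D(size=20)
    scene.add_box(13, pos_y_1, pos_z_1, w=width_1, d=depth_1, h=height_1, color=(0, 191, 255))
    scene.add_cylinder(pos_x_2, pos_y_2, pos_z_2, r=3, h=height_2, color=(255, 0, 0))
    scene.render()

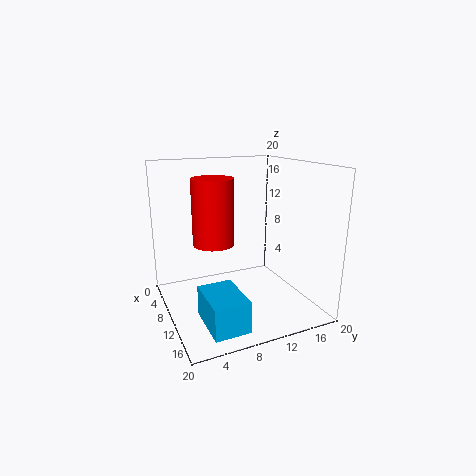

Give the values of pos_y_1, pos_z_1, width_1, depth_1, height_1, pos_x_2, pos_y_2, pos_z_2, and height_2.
pos_y_1 = 3; pos_z_1 = 1.5; width_1 = 6.5; depth_1 = 4.5; height_1 = 4; pos_x_2 = 7; pos_y_2 = 7.5; pos_z_2 = 8.5; height_2 = 9.5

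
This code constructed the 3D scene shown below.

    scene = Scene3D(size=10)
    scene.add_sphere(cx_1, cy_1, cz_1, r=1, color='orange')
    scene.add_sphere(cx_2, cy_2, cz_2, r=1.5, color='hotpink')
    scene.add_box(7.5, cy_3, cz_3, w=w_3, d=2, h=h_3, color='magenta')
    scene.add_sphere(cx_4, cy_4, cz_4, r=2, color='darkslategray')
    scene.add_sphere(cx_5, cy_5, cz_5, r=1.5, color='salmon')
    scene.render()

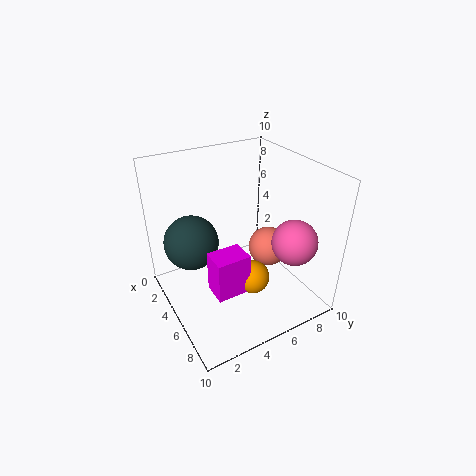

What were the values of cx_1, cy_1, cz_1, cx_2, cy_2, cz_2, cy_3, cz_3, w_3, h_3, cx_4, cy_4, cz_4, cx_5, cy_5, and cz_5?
cx_1 = 8.5; cy_1 = 4; cz_1 = 4.5; cx_2 = 8; cy_2 = 7.5; cz_2 = 5.5; cy_3 = 1.5; cz_3 = 4; w_3 = 1.5; h_3 = 2.5; cx_4 = 2.5; cy_4 = 2.5; cz_4 = 4; cx_5 = 4.5; cy_5 = 8; cz_5 = 3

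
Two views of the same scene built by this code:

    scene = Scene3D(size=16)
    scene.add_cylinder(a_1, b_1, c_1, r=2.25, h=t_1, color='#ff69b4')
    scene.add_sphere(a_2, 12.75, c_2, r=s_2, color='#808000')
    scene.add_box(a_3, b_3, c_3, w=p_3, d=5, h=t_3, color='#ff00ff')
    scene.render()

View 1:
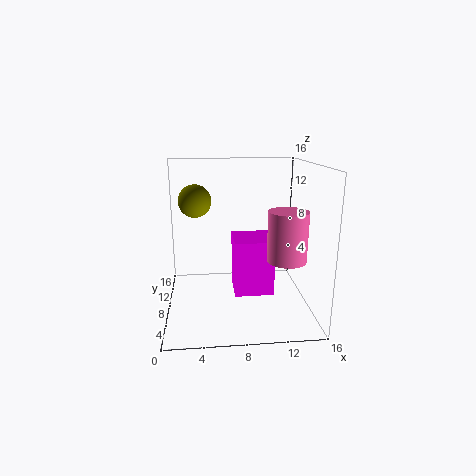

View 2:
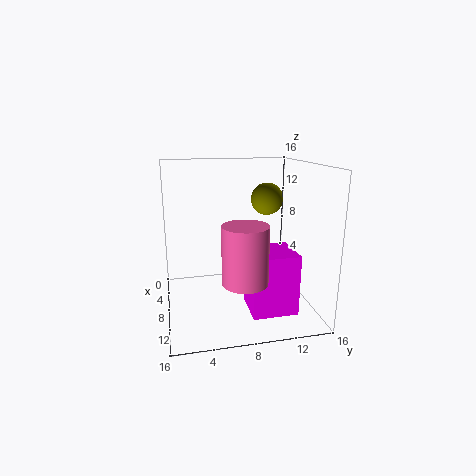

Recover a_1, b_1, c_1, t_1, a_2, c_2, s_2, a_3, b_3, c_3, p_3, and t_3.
a_1 = 13.5; b_1 = 7.5; c_1 = 5.25; t_1 = 5.75; a_2 = 3.25; c_2 = 11.25; s_2 = 2; a_3 = 7.75; b_3 = 8.75; c_3 = 0.25; p_3 = 4.75; t_3 = 6.75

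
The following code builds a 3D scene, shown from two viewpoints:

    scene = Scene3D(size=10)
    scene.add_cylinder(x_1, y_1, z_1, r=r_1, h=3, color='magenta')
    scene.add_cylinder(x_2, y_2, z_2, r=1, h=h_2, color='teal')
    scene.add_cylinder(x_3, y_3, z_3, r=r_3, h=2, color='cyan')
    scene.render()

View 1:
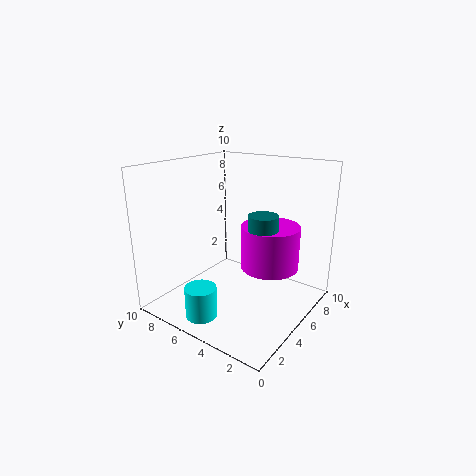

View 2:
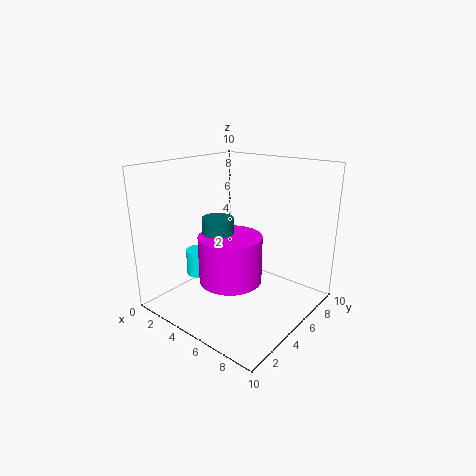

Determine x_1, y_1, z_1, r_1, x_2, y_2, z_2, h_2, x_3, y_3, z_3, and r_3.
x_1 = 6; y_1 = 3; z_1 = 3; r_1 = 2; x_2 = 5; y_2 = 3; z_2 = 5; h_2 = 2; x_3 = 1; y_3 = 5; z_3 = 1; r_3 = 1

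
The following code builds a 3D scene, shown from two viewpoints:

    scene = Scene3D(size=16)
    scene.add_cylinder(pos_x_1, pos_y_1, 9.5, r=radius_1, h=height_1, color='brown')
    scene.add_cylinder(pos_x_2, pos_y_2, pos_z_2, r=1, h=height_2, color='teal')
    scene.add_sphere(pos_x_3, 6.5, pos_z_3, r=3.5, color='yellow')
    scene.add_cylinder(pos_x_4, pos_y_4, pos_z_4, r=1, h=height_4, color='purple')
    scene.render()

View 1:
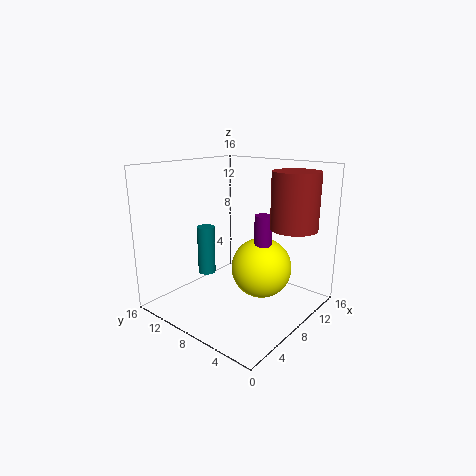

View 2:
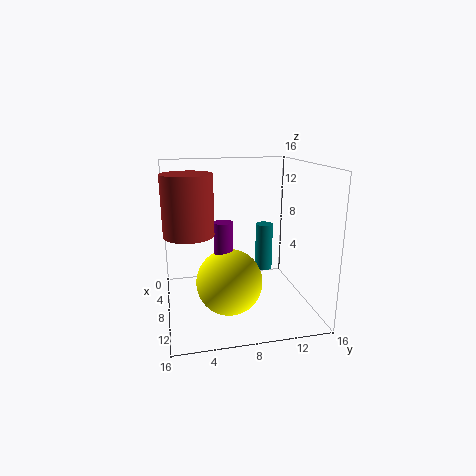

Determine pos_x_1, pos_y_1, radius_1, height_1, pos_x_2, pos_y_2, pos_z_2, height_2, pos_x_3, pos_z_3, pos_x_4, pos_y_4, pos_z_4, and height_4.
pos_x_1 = 10.5, pos_y_1 = 2.5, radius_1 = 2.5, height_1 = 6, pos_x_2 = 6.5, pos_y_2 = 11.5, pos_z_2 = 3.5, height_2 = 5.5, pos_x_3 = 10.5, pos_z_3 = 4, pos_x_4 = 10, pos_y_4 = 6, pos_z_4 = 6, height_4 = 4.5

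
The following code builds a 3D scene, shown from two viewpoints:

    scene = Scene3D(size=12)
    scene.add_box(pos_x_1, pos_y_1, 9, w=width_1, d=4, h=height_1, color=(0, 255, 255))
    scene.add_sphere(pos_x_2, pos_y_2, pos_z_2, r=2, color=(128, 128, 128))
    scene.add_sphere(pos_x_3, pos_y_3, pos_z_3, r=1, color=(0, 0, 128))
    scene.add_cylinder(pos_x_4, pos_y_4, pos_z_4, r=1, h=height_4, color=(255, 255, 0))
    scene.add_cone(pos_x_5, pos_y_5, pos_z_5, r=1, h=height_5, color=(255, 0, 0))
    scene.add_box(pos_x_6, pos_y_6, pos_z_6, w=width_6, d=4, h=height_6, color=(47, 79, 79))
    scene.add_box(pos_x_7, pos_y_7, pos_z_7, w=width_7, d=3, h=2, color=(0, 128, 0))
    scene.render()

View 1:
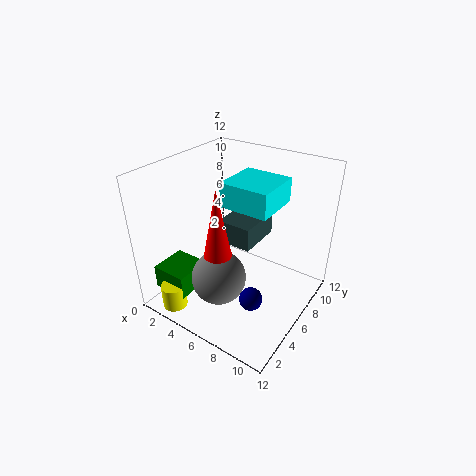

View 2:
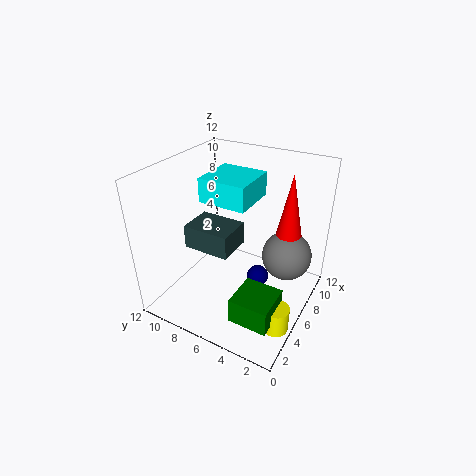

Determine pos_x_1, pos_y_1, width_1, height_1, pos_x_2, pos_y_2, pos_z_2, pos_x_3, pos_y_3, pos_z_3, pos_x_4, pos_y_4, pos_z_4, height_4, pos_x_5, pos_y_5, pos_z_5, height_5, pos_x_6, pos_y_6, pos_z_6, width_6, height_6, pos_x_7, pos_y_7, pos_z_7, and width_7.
pos_x_1 = 5, pos_y_1 = 5, width_1 = 4, height_1 = 2, pos_x_2 = 7, pos_y_2 = 2, pos_z_2 = 5, pos_x_3 = 8, pos_y_3 = 5, pos_z_3 = 1, pos_x_4 = 3, pos_y_4 = 1, pos_z_4 = 1, height_4 = 2, pos_x_5 = 7, pos_y_5 = 2, pos_z_5 = 7, height_5 = 5, pos_x_6 = 4, pos_y_6 = 6, pos_z_6 = 5, width_6 = 3, height_6 = 2, pos_x_7 = 1, pos_y_7 = 1, pos_z_7 = 2, width_7 = 3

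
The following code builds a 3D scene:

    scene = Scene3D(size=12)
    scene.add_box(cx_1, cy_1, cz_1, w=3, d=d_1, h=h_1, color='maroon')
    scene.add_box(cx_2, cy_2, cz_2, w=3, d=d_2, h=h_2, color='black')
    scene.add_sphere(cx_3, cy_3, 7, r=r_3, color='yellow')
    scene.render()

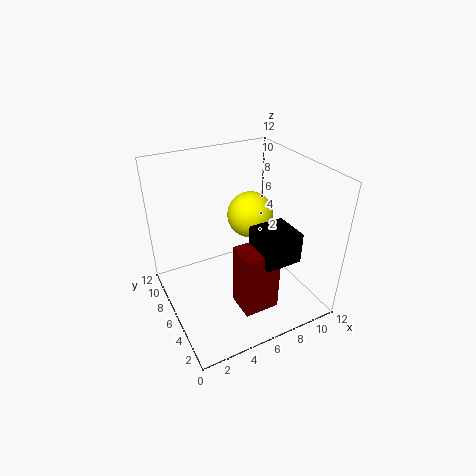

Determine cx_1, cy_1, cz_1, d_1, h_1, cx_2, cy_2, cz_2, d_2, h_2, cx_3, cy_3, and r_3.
cx_1 = 5; cy_1 = 2.5; cz_1 = 0.5; d_1 = 2.5; h_1 = 5.5; cx_2 = 6.5; cy_2 = 2; cz_2 = 5; d_2 = 3; h_2 = 2.5; cx_3 = 8; cy_3 = 7.5; r_3 = 2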